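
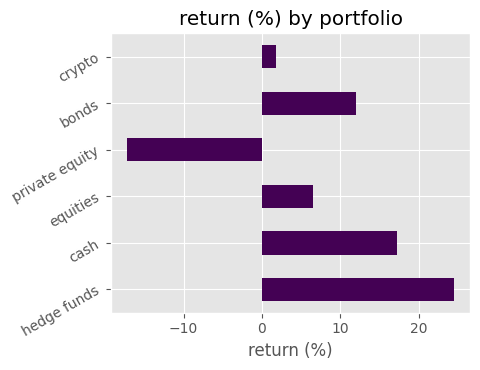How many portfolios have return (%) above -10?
Above -10: hedge funds, cash, equities, bonds, crypto.

5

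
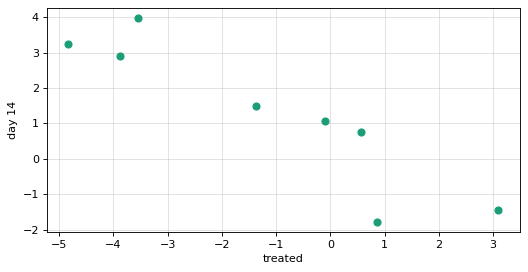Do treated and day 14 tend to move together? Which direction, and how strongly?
Points are negatively correlated; strong (|r| ≈ 0.9).

negative, strong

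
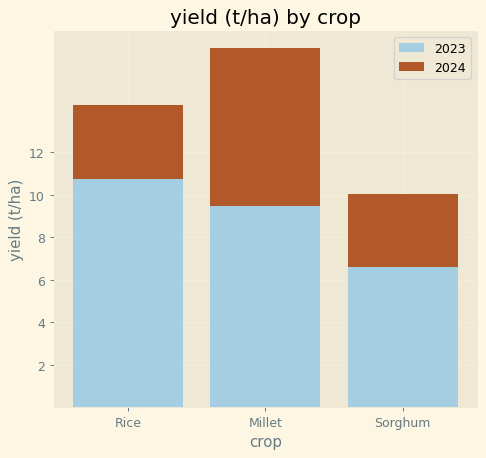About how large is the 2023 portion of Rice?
≈ 10

2023 top ≈ 10, bottom ≈ 0; segment ≈ 10.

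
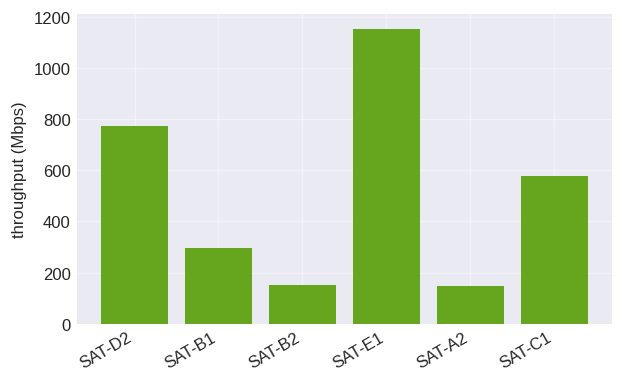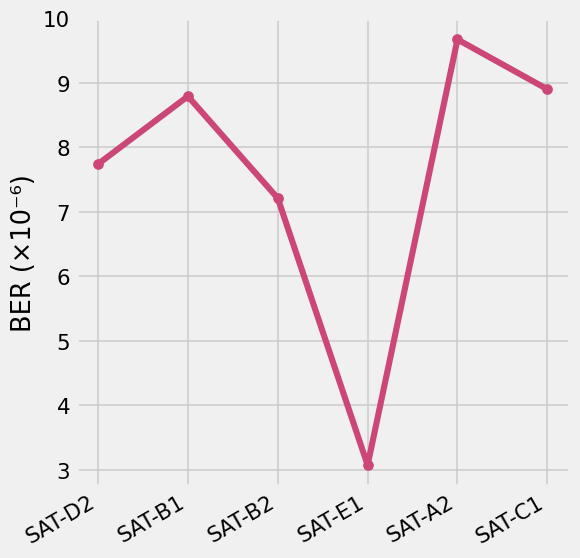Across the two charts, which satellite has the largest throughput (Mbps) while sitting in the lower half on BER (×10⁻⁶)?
Chart 2 median BER (×10⁻⁶) ≈ 8; below-median satellites: SAT-D2, SAT-B2, SAT-E1. Among those, SAT-E1 has the highest throughput (Mbps) (≈ 1200).

SAT-E1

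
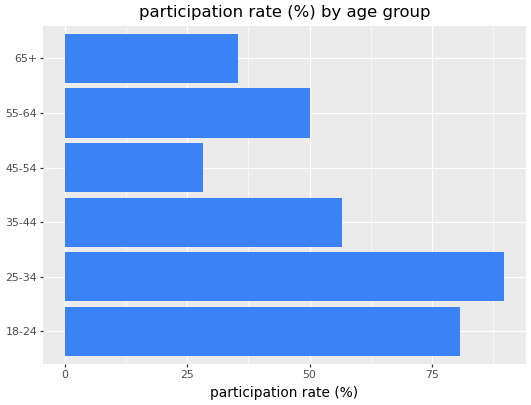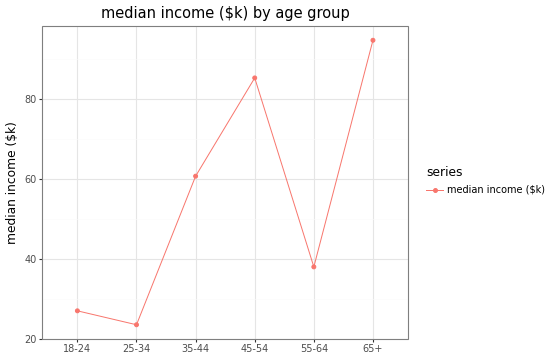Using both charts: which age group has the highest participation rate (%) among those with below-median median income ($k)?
Chart 2 median median income ($k) ≈ 50; below-median age groups: 18-24, 25-34, 55-64. Among those, 25-34 has the highest participation rate (%) (≈ 90).

25-34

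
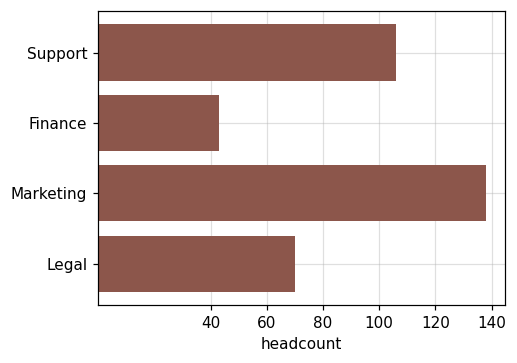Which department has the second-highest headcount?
Top 3: Marketing ≈ 140, Support ≈ 100, Legal ≈ 80.

Support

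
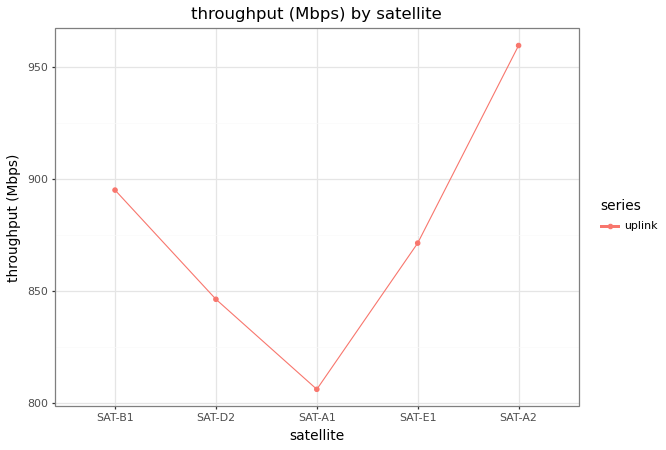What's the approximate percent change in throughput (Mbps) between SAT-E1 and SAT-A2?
SAT-E1 ≈ 880, SAT-A2 ≈ 960; (960 − 880) / 880 ≈ +9.1%.

≈ +9.1%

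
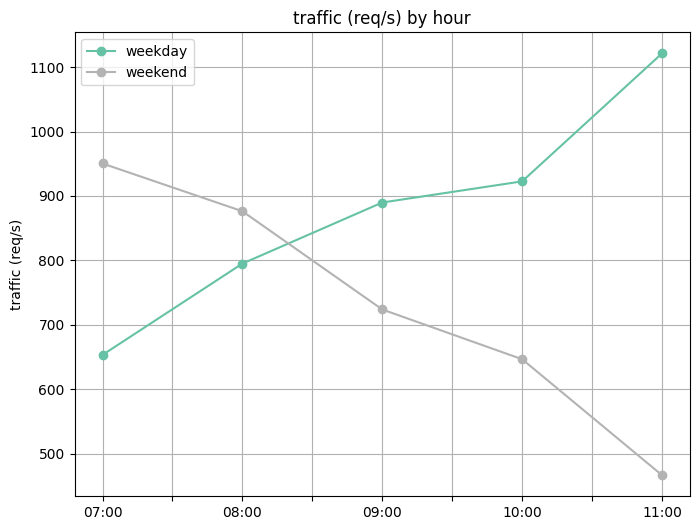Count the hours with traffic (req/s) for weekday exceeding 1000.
Above 1000: 11:00.

1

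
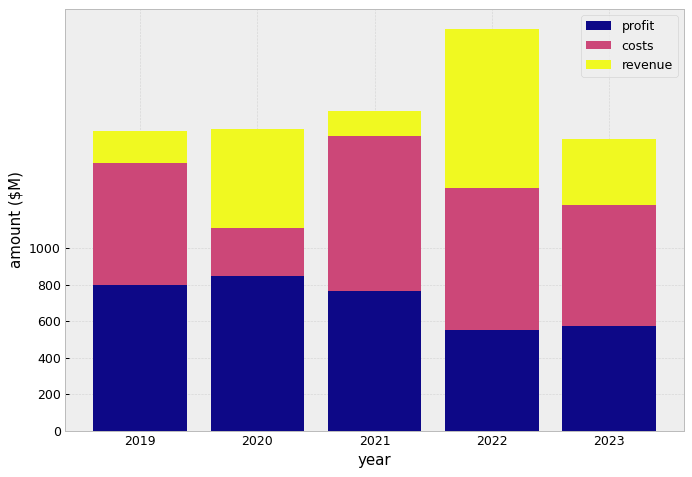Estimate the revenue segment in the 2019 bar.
revenue top ≈ 1600, bottom ≈ 1400; segment ≈ 200.

≈ 200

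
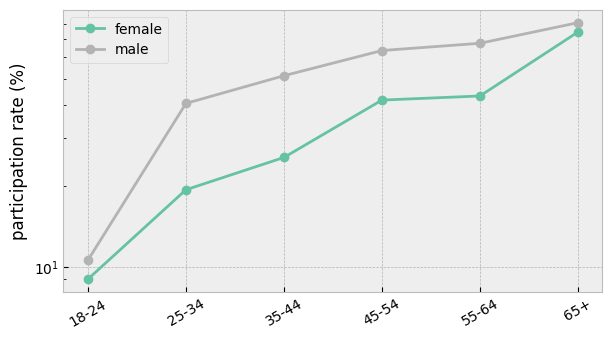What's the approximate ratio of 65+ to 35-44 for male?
≈ 1.6×

65+ ≈ 80, 35-44 ≈ 50; 80/50 ≈ 1.6.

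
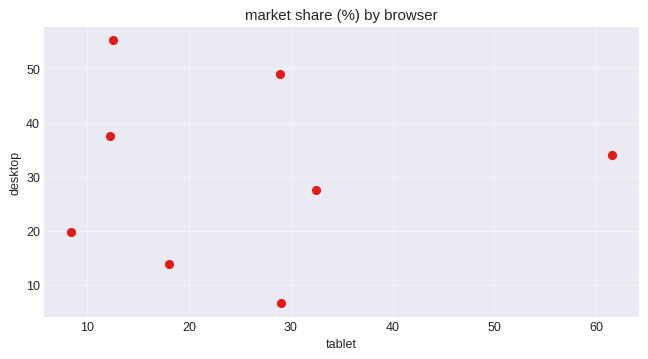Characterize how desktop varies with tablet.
no clear correlation

Points are roughly uncorrelated; weak (|r| ≈ 0.0).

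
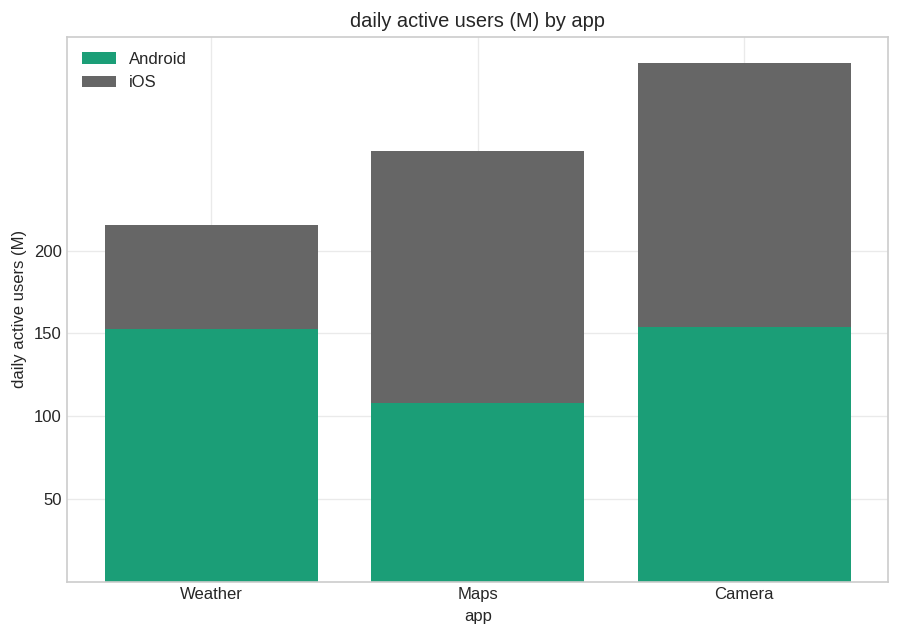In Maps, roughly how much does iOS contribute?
≈ 150

iOS top ≈ 250, bottom ≈ 100; segment ≈ 150.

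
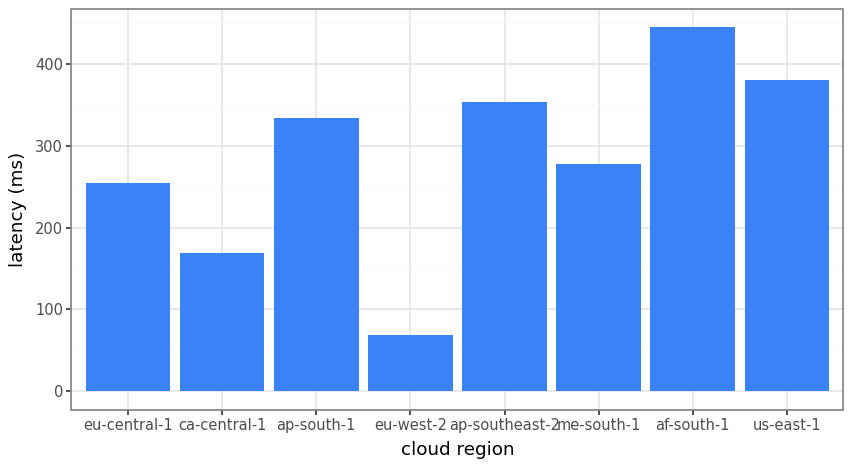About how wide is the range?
Max af-south-1 ≈ 450, min eu-west-2 ≈ 50; range ≈ 400.

≈ 400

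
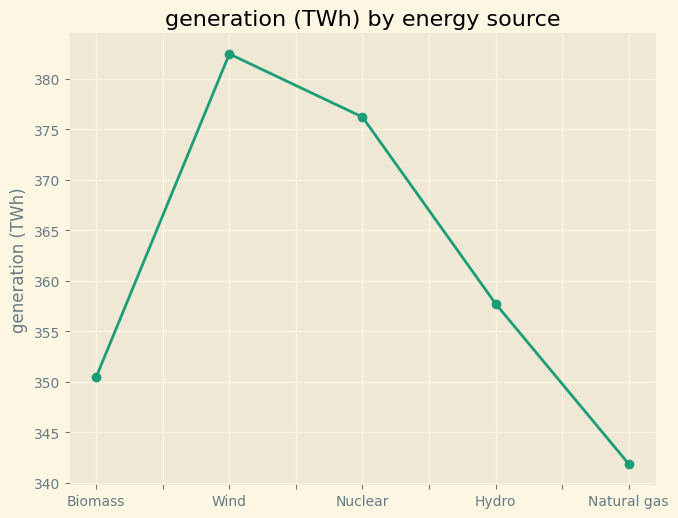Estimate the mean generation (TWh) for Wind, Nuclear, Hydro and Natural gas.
≈ 364

(380 + 375 + 360 + 340) / 4 ≈ 364.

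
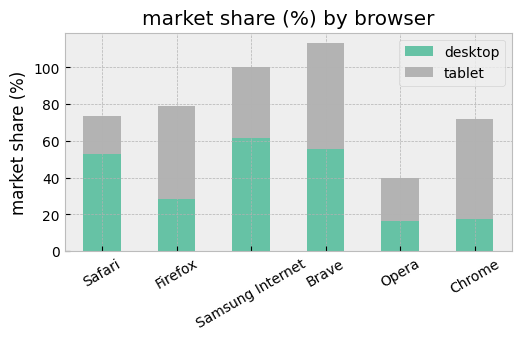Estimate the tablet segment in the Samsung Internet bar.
tablet top ≈ 100, bottom ≈ 60; segment ≈ 40.

≈ 40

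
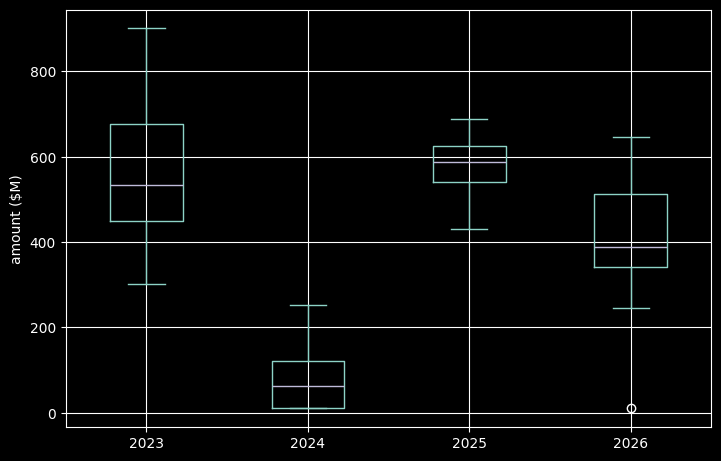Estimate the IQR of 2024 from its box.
≈ 100

Q3 ≈ 100, Q1 ≈ 0; IQR ≈ 100.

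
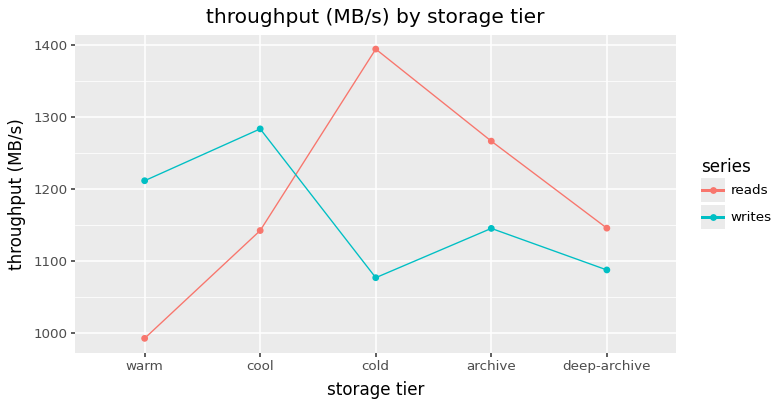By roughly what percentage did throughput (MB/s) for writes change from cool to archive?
≈ -11.5%

cool ≈ 1300, archive ≈ 1150; (1150 − 1300) / 1300 ≈ -11.5%.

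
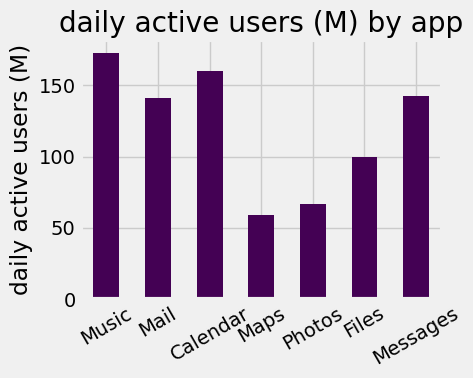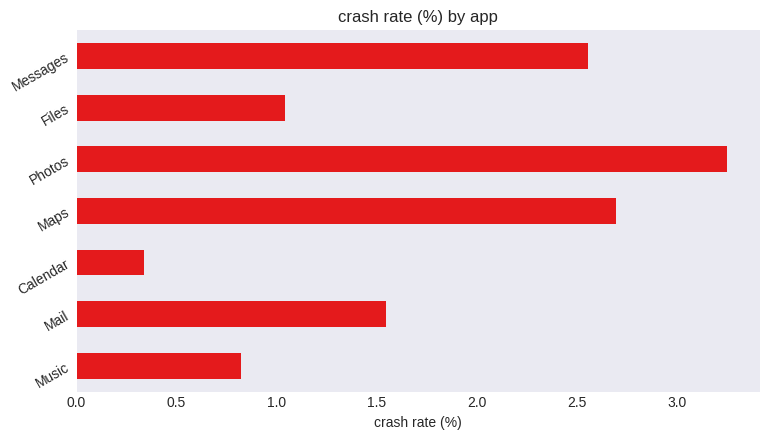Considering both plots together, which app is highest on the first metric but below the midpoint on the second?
Chart 2 median crash rate (%) ≈ 1.5; below-median apps: Music, Calendar, Files. Among those, Music has the highest daily active users (M) (≈ 180).

Music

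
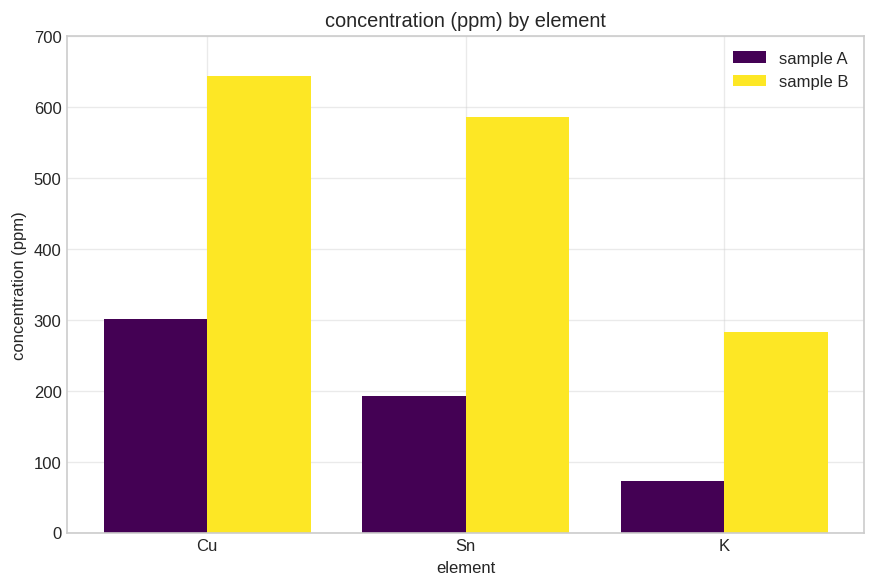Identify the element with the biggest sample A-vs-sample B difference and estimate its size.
Sn: sample A ≈ 200, sample B ≈ 600 → gap ≈ 400. Next-largest (Cu) is only ≈ 300.

Sn, ≈ 400 ppm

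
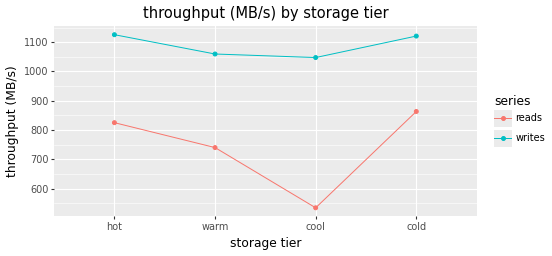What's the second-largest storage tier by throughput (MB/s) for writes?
cold

Top 3 for writes: hot ≈ 1150, cold ≈ 1100, warm ≈ 1050.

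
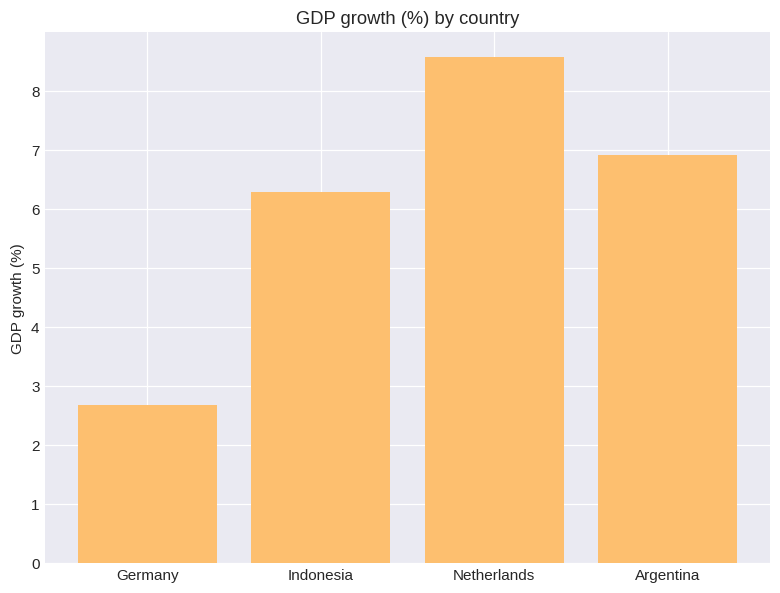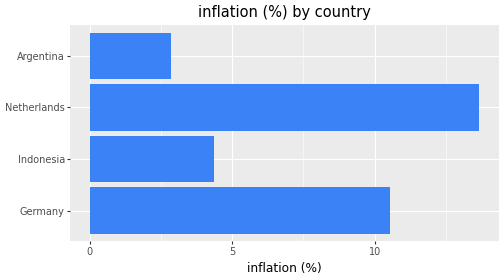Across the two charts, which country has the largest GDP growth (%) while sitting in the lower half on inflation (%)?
Chart 2 median inflation (%) ≈ 8; below-median countries: Indonesia, Argentina. Among those, Argentina has the highest GDP growth (%) (≈ 7).

Argentina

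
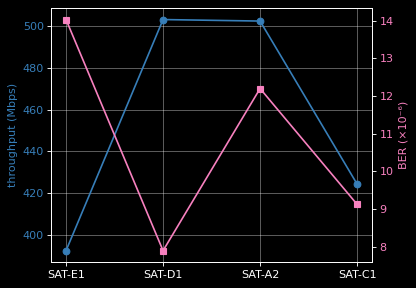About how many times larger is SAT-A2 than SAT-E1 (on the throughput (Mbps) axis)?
≈ 1.28×

SAT-A2 ≈ 500, SAT-E1 ≈ 390; 500/390 ≈ 1.28.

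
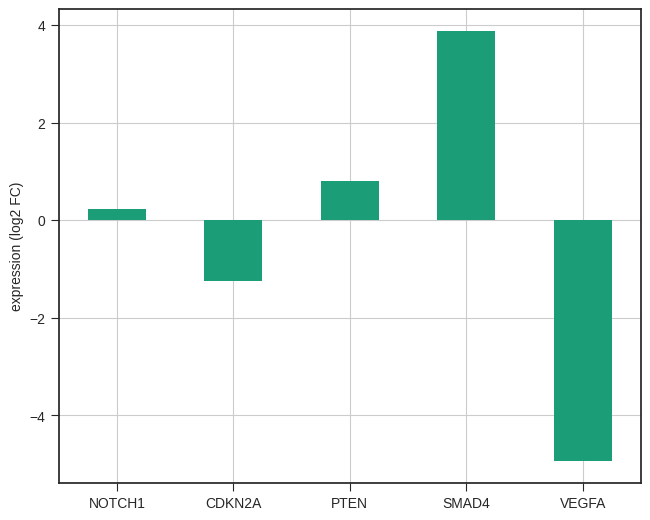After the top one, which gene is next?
PTEN

Top 3: SMAD4 ≈ 4, PTEN ≈ 1, NOTCH1 ≈ 0.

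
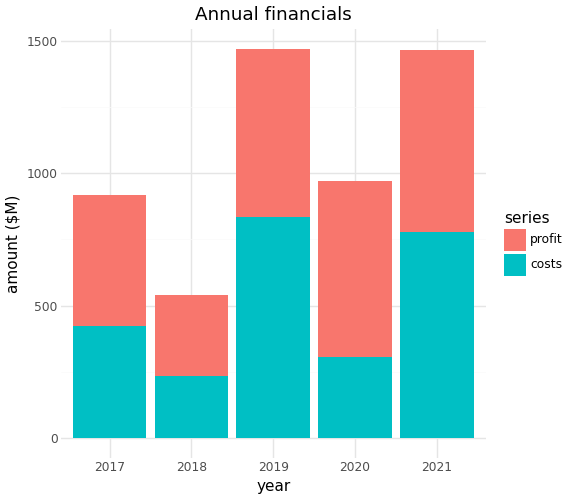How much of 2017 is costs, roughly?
costs top ≈ 400, bottom ≈ 0; segment ≈ 400.

≈ 400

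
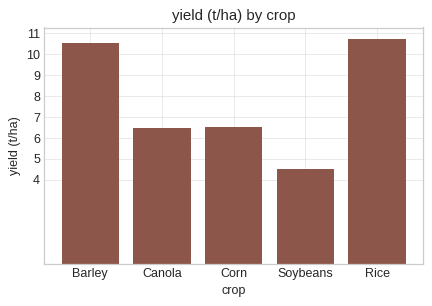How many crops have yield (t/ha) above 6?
Above 6: Barley, Canola, Corn, Rice.

4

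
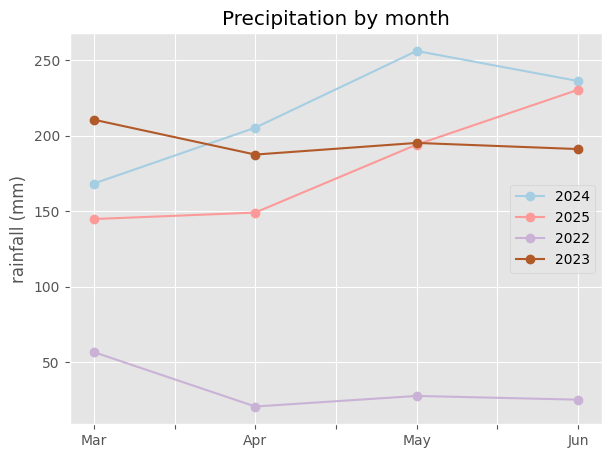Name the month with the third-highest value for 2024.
Apr

Top 4 for 2024: May ≈ 260, Jun ≈ 240, Apr ≈ 200, Mar ≈ 160.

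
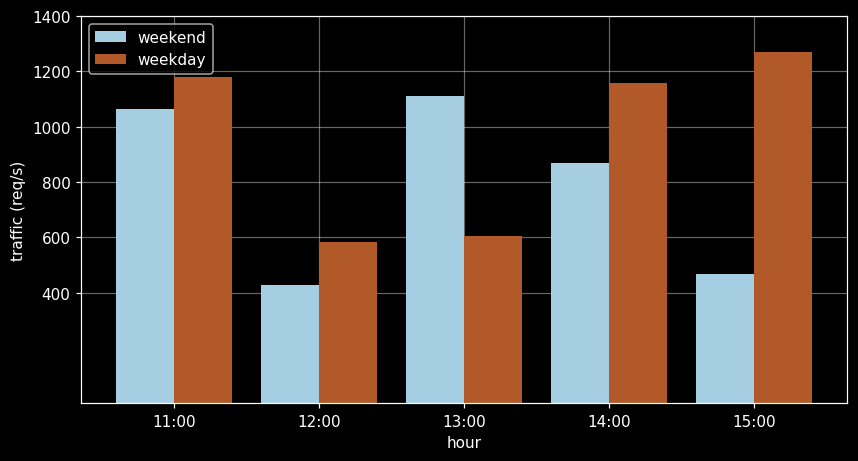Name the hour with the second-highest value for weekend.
Top 3 for weekend: 13:00 ≈ 1200, 11:00 ≈ 1000, 14:00 ≈ 800.

11:00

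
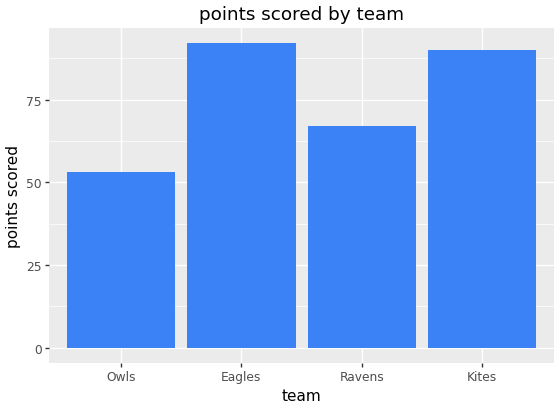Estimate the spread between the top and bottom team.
≈ 40

Max Eagles ≈ 90, min Owls ≈ 50; range ≈ 40.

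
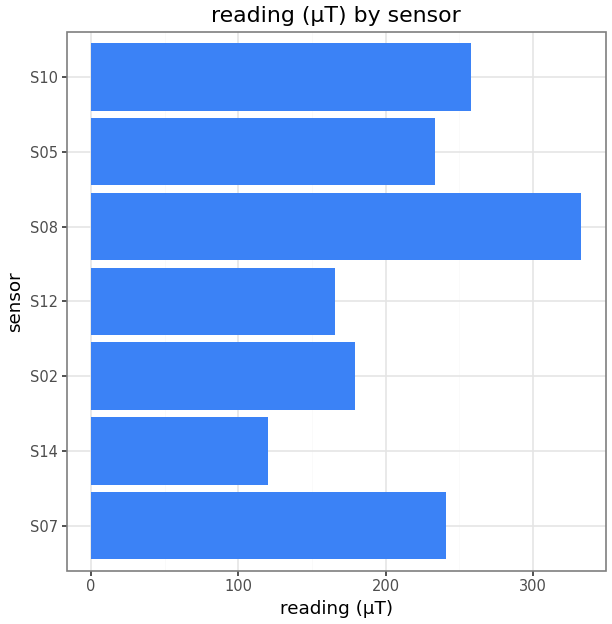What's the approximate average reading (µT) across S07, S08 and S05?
≈ 283

(250 + 350 + 250) / 3 ≈ 283.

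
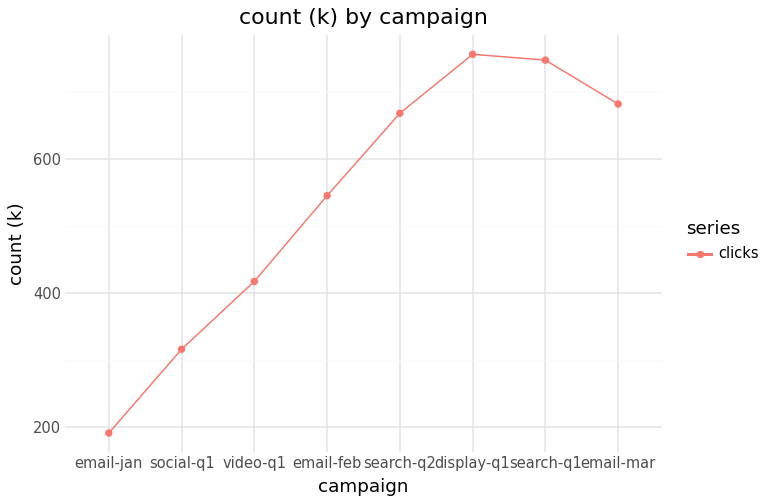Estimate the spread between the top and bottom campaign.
≈ 550

Max display-q1 ≈ 750, min email-jan ≈ 200; range ≈ 550.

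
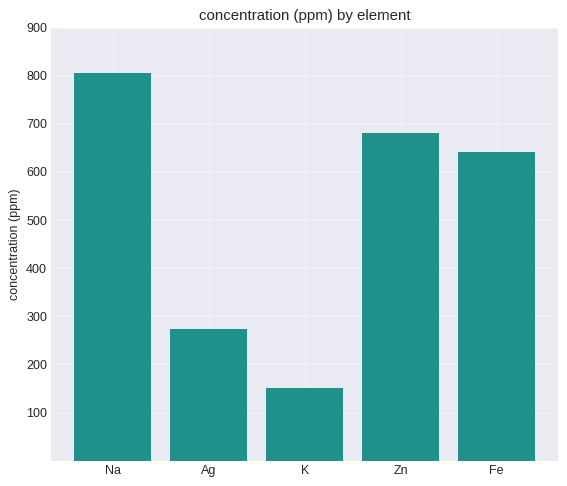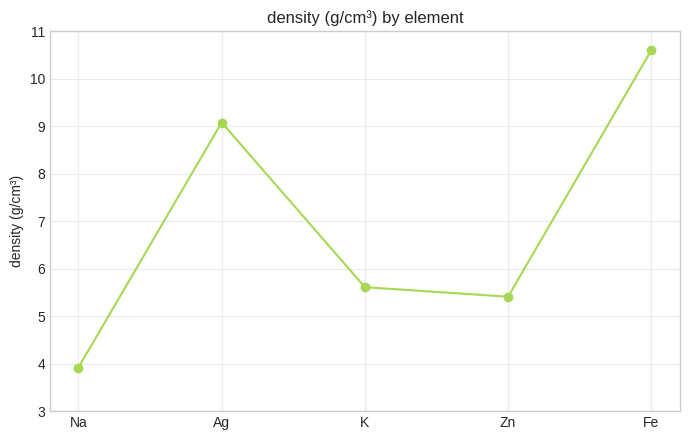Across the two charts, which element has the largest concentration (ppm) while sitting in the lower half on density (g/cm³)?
Na

Chart 2 median density (g/cm³) ≈ 6; below-median elements: Na, Zn. Among those, Na has the highest concentration (ppm) (≈ 800).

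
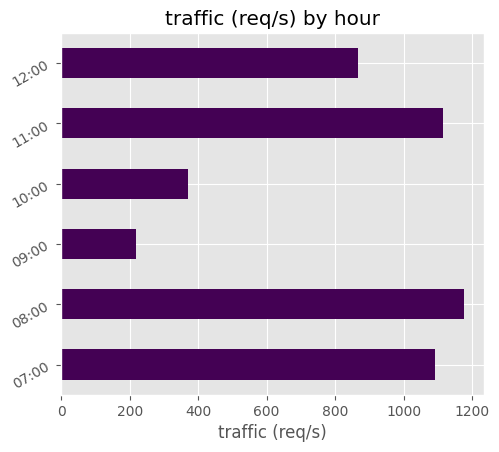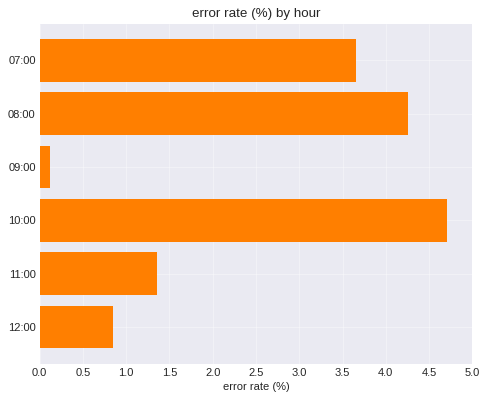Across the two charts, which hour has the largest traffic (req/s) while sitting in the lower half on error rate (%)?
Chart 2 median error rate (%) ≈ 2.5; below-median hours: 09:00, 11:00, 12:00. Among those, 11:00 has the highest traffic (req/s) (≈ 1200).

11:00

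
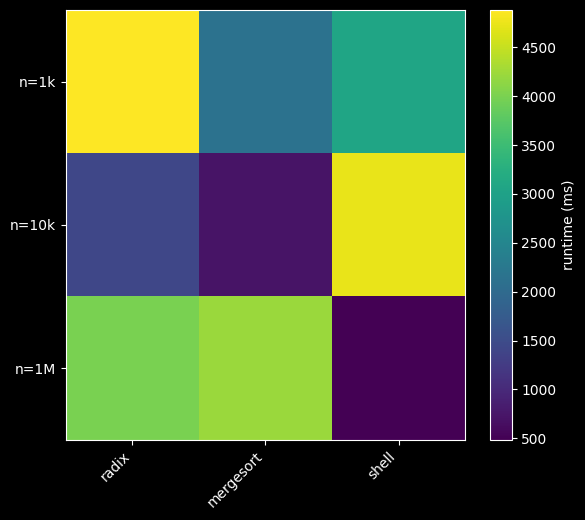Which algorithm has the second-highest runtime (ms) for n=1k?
Top 3 for n=1k: radix ≈ 5000, shell ≈ 3000, mergesort ≈ 2000.

shell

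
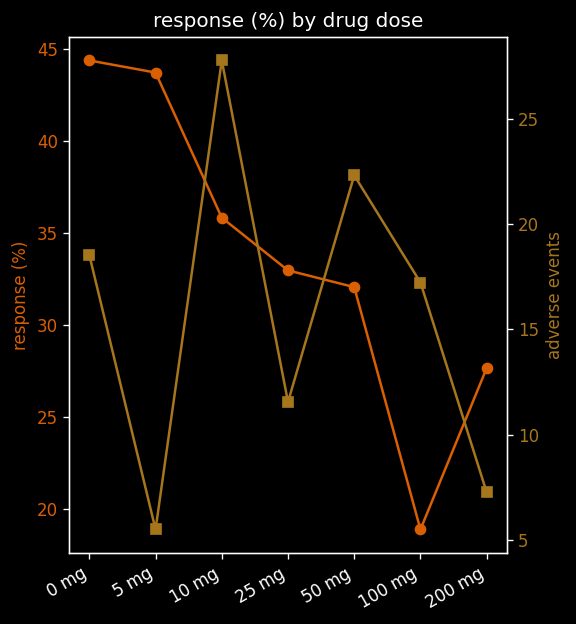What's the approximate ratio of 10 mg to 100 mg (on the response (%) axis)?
10 mg ≈ 35, 100 mg ≈ 20; 35/20 ≈ 1.75.

≈ 1.75×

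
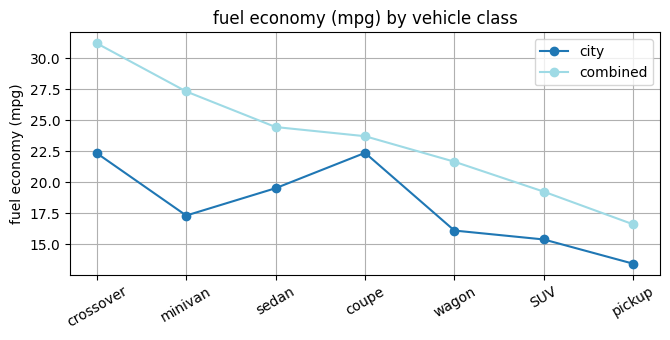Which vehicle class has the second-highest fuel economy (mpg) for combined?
Top 3 for combined: crossover ≈ 32, minivan ≈ 28, sedan ≈ 24.

minivan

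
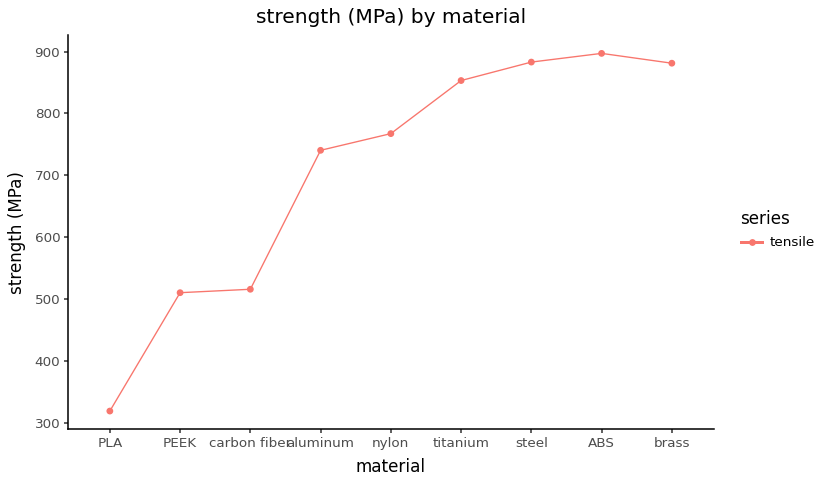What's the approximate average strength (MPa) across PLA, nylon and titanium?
≈ 633

(300 + 750 + 850) / 3 ≈ 633.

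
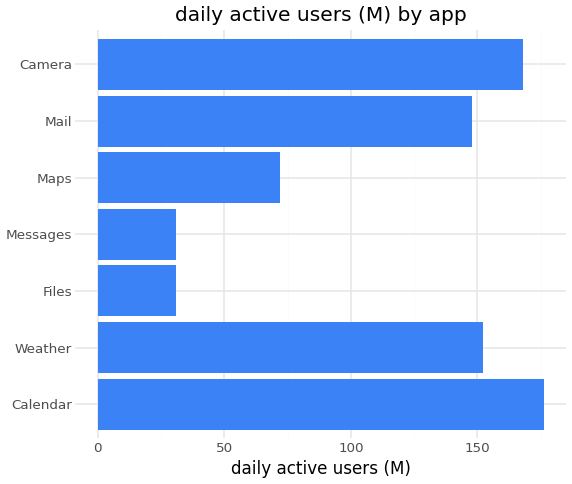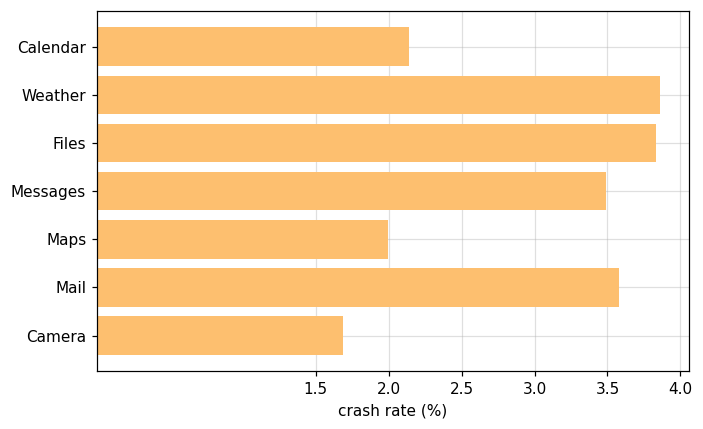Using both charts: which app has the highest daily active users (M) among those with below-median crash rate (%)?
Calendar

Chart 2 median crash rate (%) ≈ 3.5; below-median apps: Calendar, Maps, Camera. Among those, Calendar has the highest daily active users (M) (≈ 180).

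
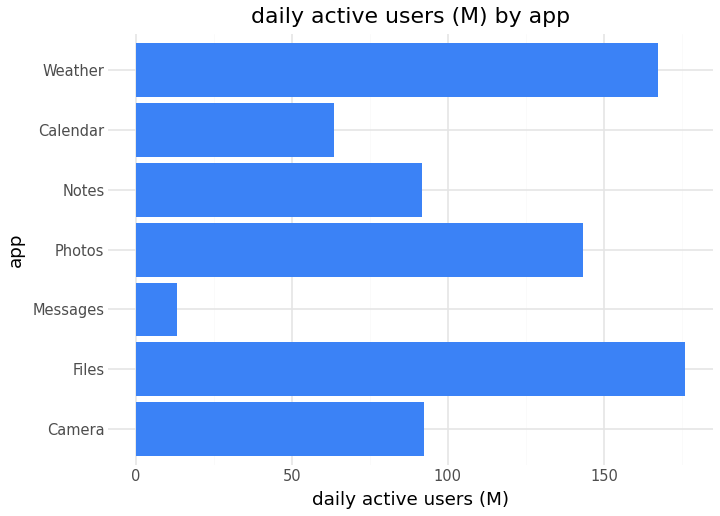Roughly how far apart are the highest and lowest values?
Max Files ≈ 180, min Messages ≈ 20; range ≈ 160.

≈ 160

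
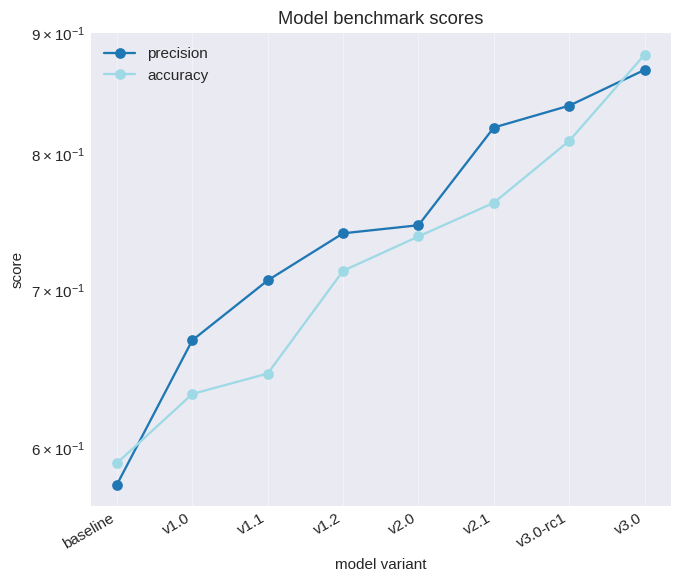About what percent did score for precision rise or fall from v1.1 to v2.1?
≈ +14.3%

v1.1 ≈ 0.70, v2.1 ≈ 0.80; (0.80 − 0.70) / 0.70 ≈ +14.3%.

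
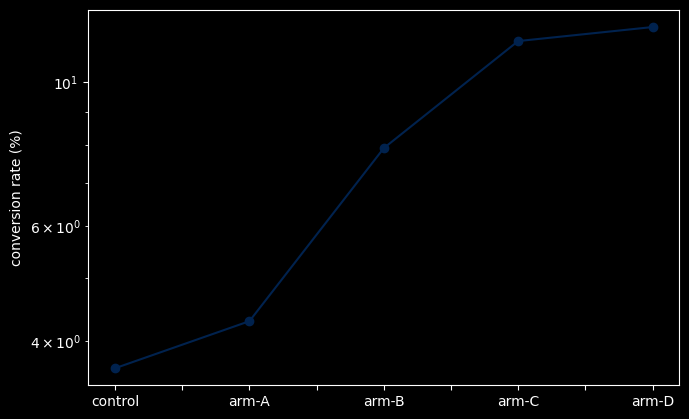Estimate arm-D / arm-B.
arm-D ≈ 12, arm-B ≈ 8; 12/8 ≈ 1.5.

≈ 1.5×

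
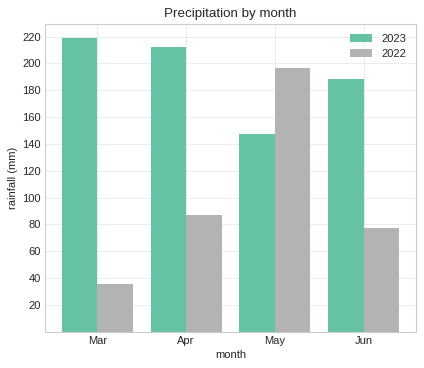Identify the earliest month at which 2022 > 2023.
May

Apr: 2022 ≈ 80 vs 2023 ≈ 220 (not yet); May: 2022 ≈ 200 vs 2023 ≈ 140 (first crossover).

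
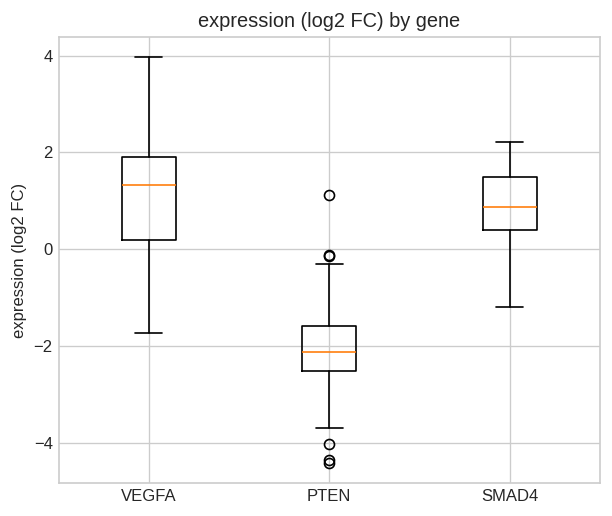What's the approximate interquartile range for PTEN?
≈ 1.0

Q3 ≈ -1.5, Q1 ≈ -2.5; IQR ≈ 1.0.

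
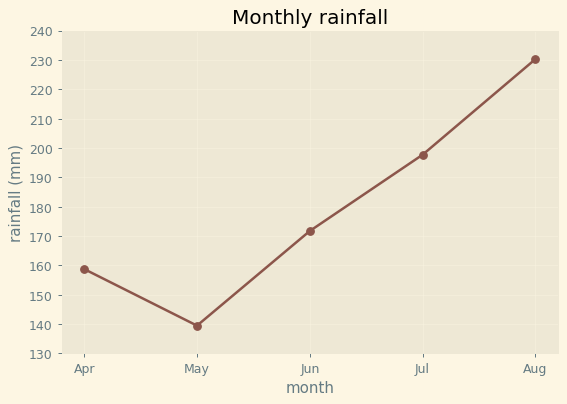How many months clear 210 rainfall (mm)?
1

Above 210: Aug.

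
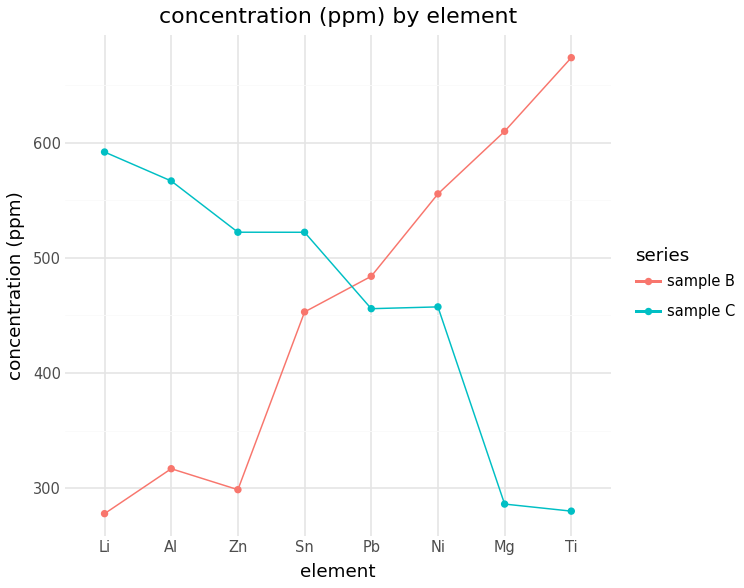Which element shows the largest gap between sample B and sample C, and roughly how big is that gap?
Ti, ≈ 350 ppm

Ti: sample B ≈ 650, sample C ≈ 300 → gap ≈ 350. Next-largest (Mg) is only ≈ 300.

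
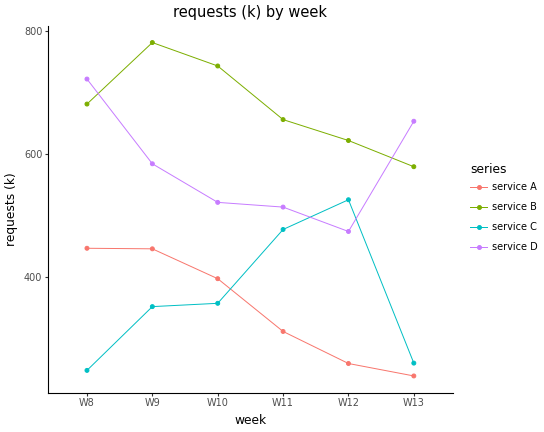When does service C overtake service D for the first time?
W12

W11: service C ≈ 500 vs service D ≈ 500 (not yet); W12: service C ≈ 550 vs service D ≈ 450 (first crossover).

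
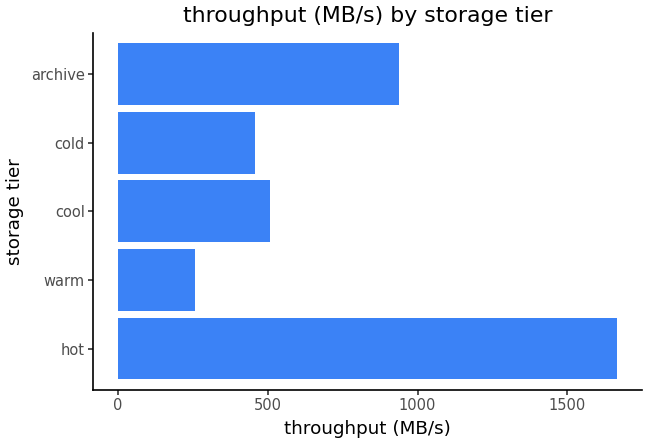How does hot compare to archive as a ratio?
≈ 1.6×

hot ≈ 1600, archive ≈ 1000; 1600/1000 ≈ 1.6.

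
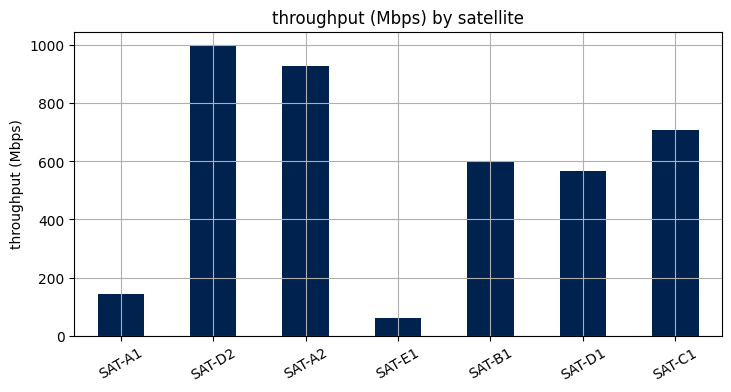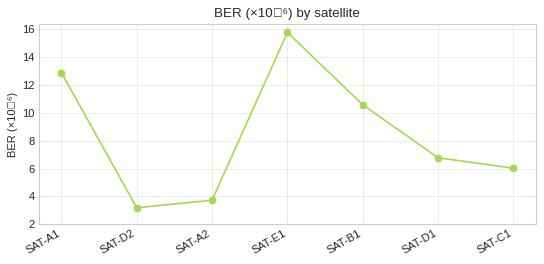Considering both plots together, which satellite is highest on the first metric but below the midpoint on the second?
SAT-D2

Chart 2 median BER (×10⁻⁶) ≈ 6; below-median satellites: SAT-D2, SAT-A2, SAT-C1. Among those, SAT-D2 has the highest throughput (Mbps) (≈ 1000).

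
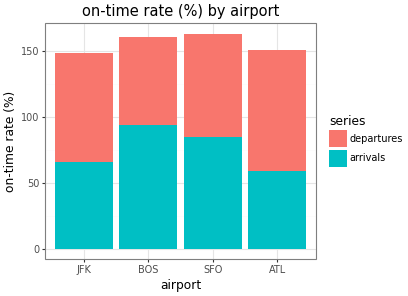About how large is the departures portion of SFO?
departures top ≈ 160, bottom ≈ 80; segment ≈ 80.

≈ 80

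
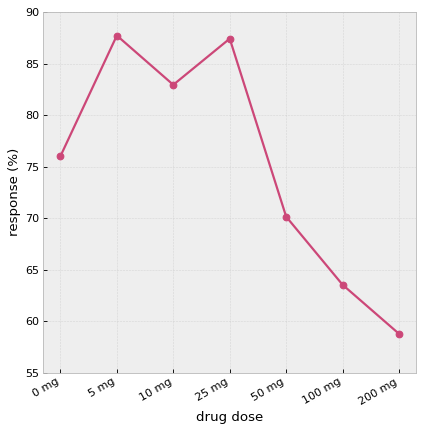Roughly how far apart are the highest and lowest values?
Max 5 mg ≈ 90, min 200 mg ≈ 60; range ≈ 30.

≈ 30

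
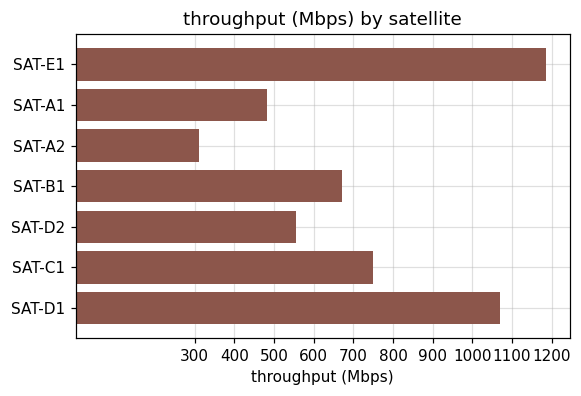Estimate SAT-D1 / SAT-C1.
SAT-D1 ≈ 1100, SAT-C1 ≈ 700; 1100/700 ≈ 1.57.

≈ 1.57×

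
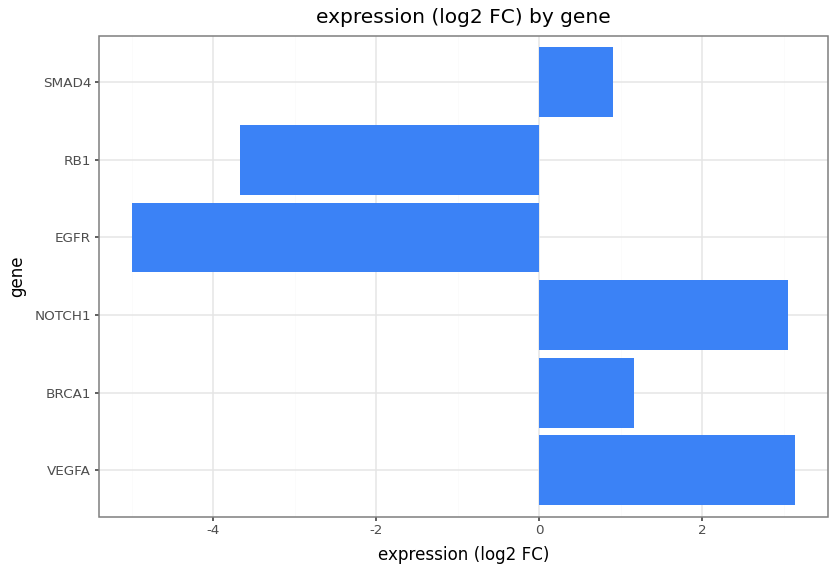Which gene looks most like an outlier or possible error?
EGFR ≈ -5; the rest sit between ≈ -4 and ≈ 3.

EGFR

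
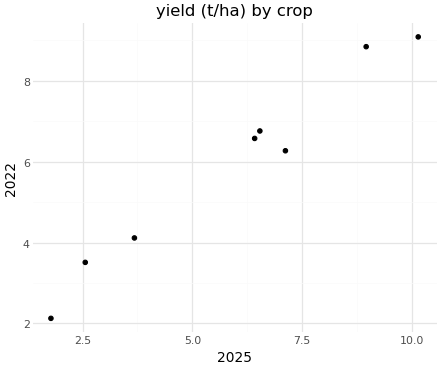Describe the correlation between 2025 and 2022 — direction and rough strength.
positive, strong

Points are positively correlated; strong (|r| ≈ 1.0).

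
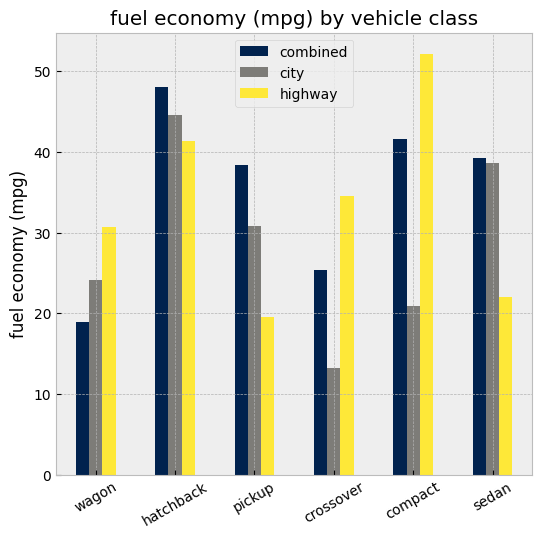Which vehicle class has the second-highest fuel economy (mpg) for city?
Top 3 for city: hatchback ≈ 45, sedan ≈ 40, pickup ≈ 30.

sedan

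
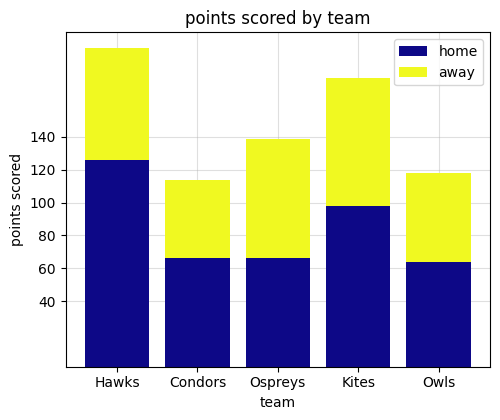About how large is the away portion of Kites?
≈ 80

away top ≈ 180, bottom ≈ 100; segment ≈ 80.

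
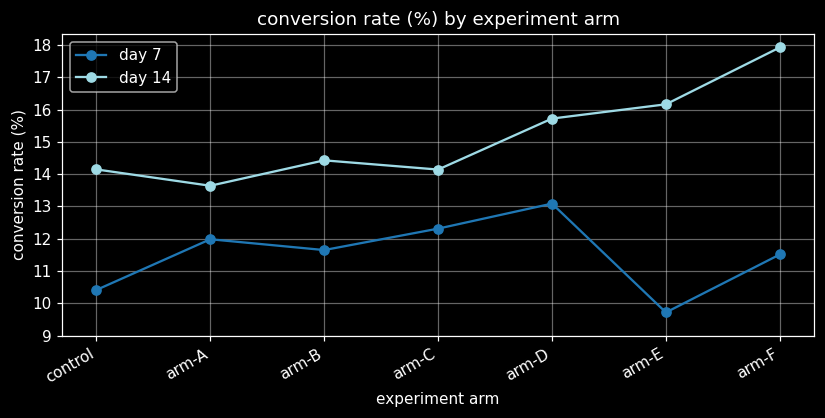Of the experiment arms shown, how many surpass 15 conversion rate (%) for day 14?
3

Above 15: arm-D, arm-E, arm-F.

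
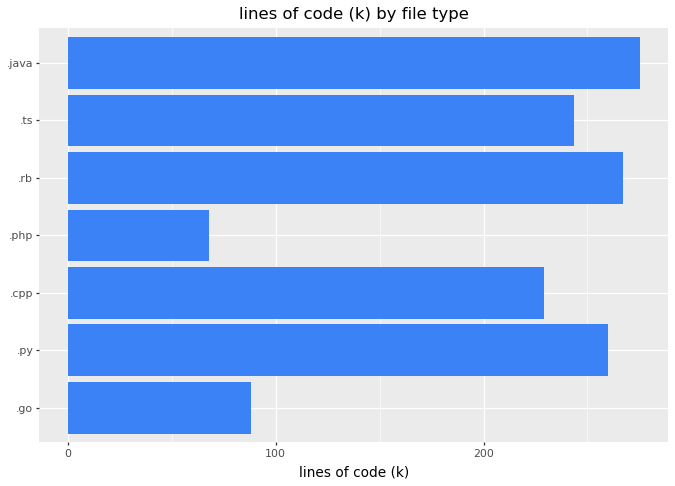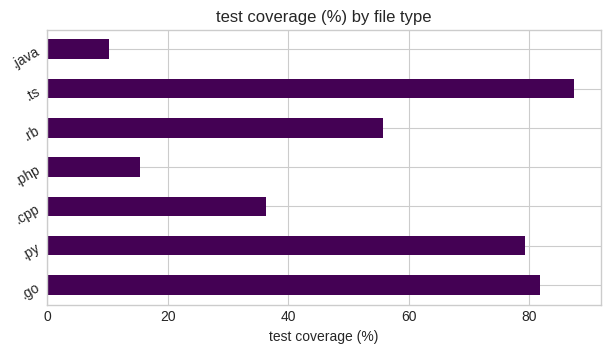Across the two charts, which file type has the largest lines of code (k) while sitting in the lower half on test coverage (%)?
Chart 2 median test coverage (%) ≈ 60; below-median file types: .cpp, .php, .java. Among those, .java has the highest lines of code (k) (≈ 300).

.java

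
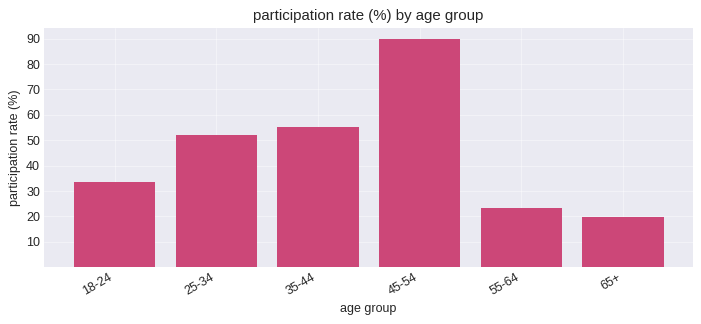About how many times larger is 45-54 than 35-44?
≈ 1.5×

45-54 ≈ 90, 35-44 ≈ 60; 90/60 ≈ 1.5.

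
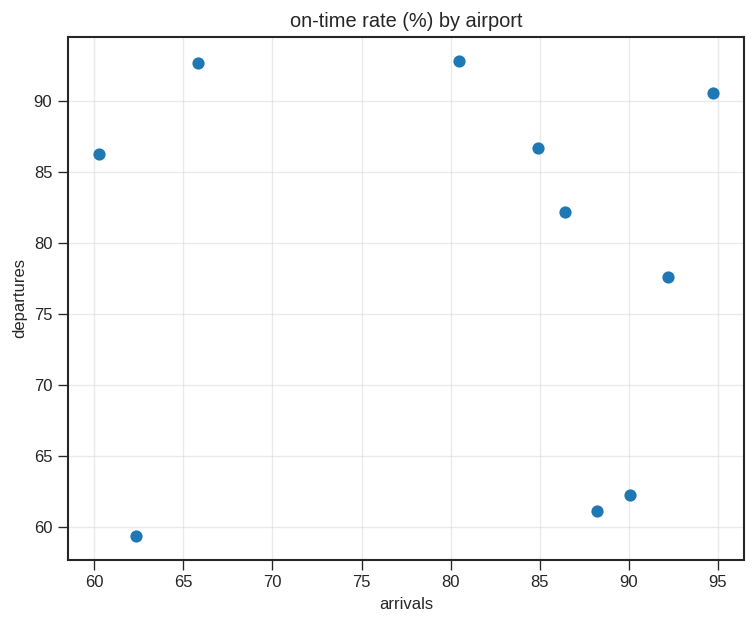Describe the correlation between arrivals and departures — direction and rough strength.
no clear correlation

Points are roughly uncorrelated; weak (|r| ≈ 0.1).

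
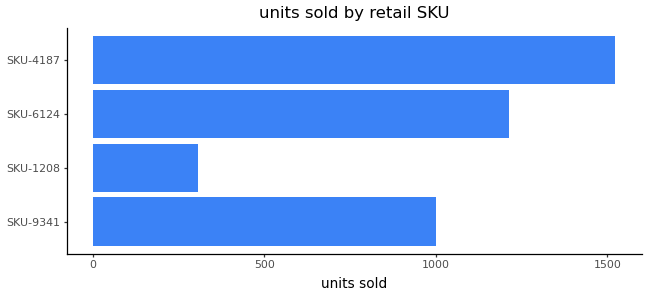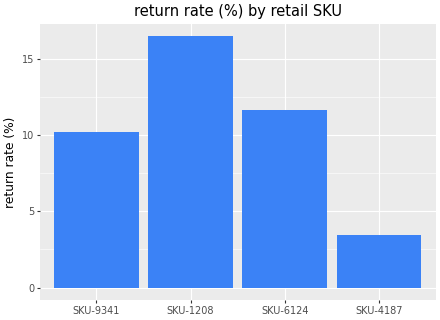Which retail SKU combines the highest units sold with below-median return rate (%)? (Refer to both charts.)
SKU-4187

Chart 2 median return rate (%) ≈ 10; below-median retail SKUs: SKU-9341, SKU-4187. Among those, SKU-4187 has the highest units sold (≈ 1600).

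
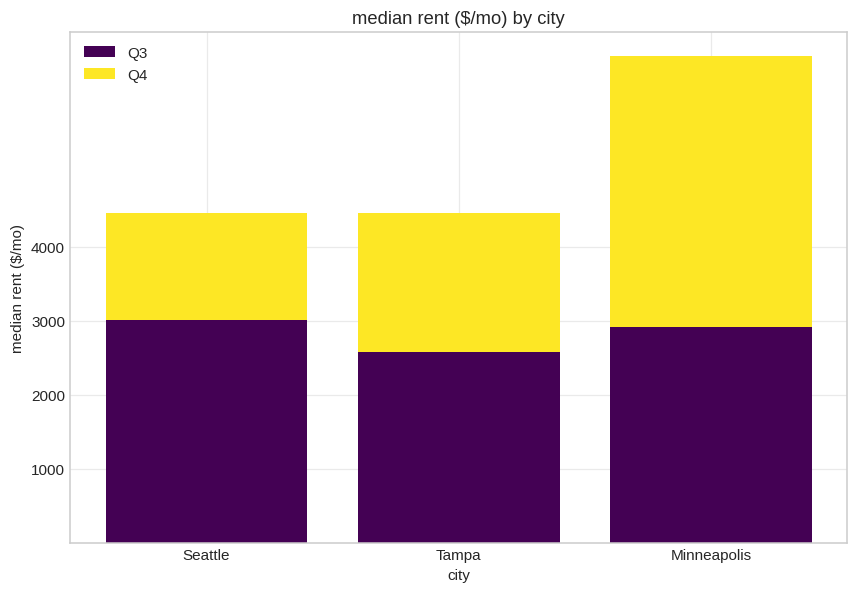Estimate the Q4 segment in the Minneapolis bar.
≈ 4000

Q4 top ≈ 7000, bottom ≈ 3000; segment ≈ 4000.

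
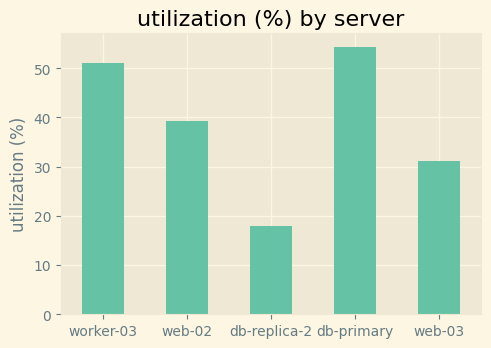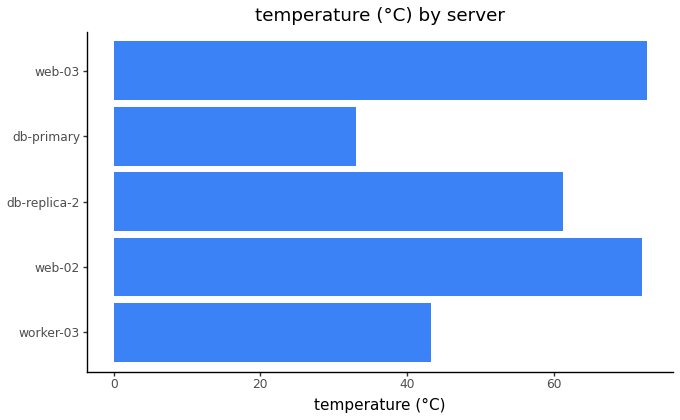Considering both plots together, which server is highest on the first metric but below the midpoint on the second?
Chart 2 median temperature (°C) ≈ 60; below-median servers: worker-03, db-primary. Among those, db-primary has the highest utilization (%) (≈ 55).

db-primary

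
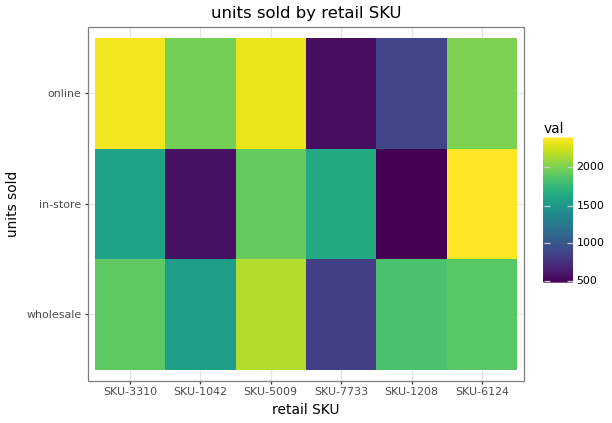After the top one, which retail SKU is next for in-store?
SKU-5009

Top 3 for in-store: SKU-6124 ≈ 2400, SKU-5009 ≈ 2000, SKU-7733 ≈ 1600.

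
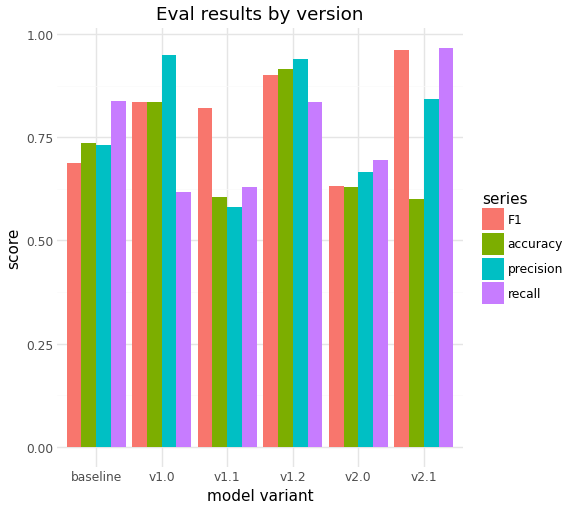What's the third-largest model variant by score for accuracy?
Top 4 for accuracy: v1.2 ≈ 0.9, v1.0 ≈ 0.8, baseline ≈ 0.7, v2.0 ≈ 0.6.

baseline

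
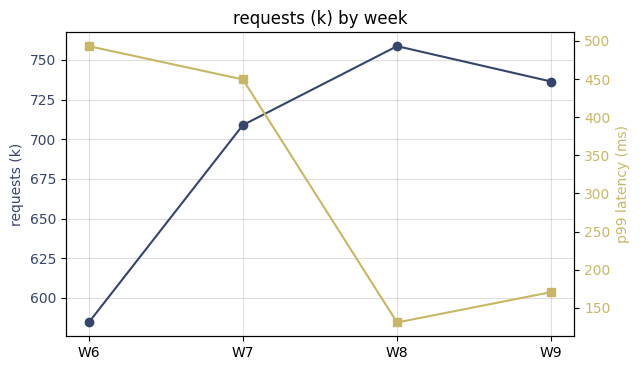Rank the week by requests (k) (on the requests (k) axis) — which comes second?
Top 3 (on the requests (k) axis): W8 ≈ 760, W9 ≈ 740, W7 ≈ 700.

W9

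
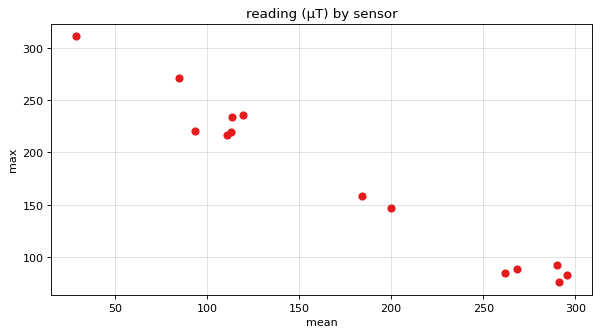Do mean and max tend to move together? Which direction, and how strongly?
negative, strong

Points are negatively correlated; strong (|r| ≈ 1.0).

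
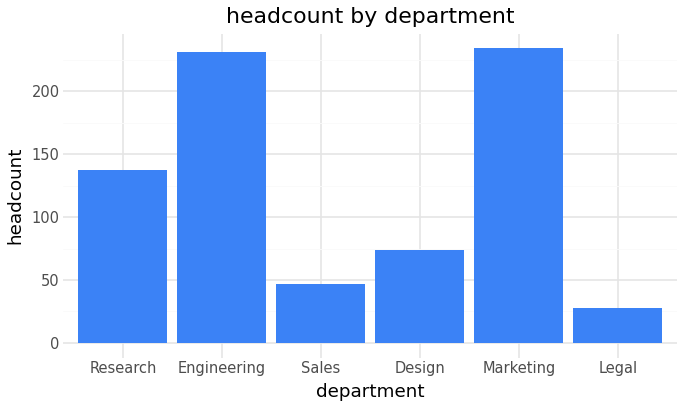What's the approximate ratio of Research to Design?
≈ 1.75×

Research ≈ 140, Design ≈ 80; 140/80 ≈ 1.75.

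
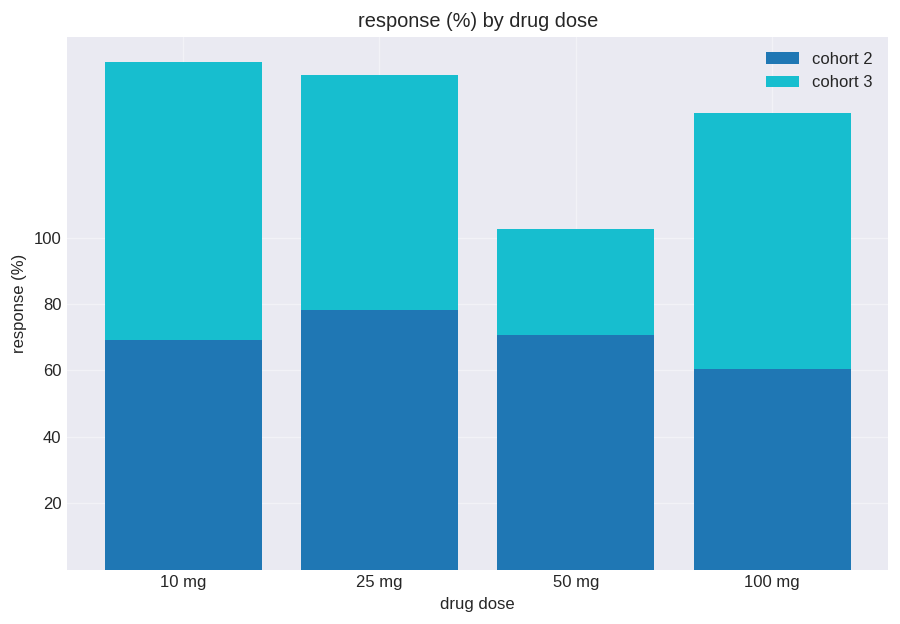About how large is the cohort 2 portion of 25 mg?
≈ 80

cohort 2 top ≈ 80, bottom ≈ 0; segment ≈ 80.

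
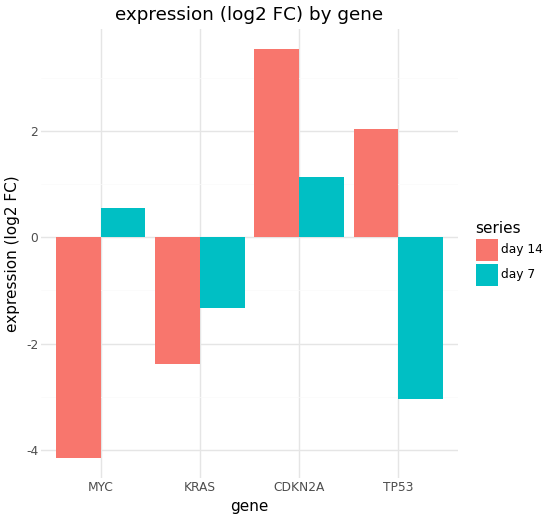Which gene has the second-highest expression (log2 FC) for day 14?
Top 3 for day 14: CDKN2A ≈ 4, TP53 ≈ 2, KRAS ≈ -2.

TP53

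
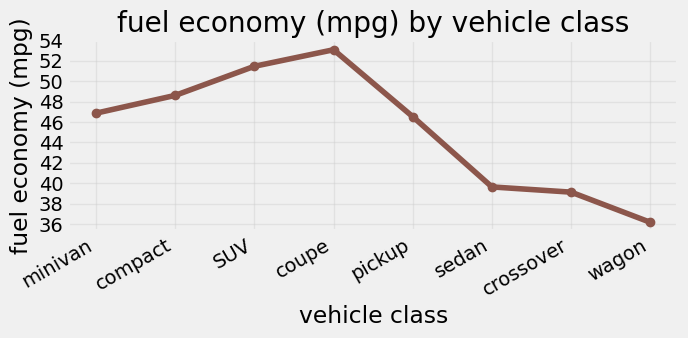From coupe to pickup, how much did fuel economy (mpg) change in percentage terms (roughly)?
coupe ≈ 54, pickup ≈ 46; (46 − 54) / 54 ≈ -14.8%.

≈ -14.8%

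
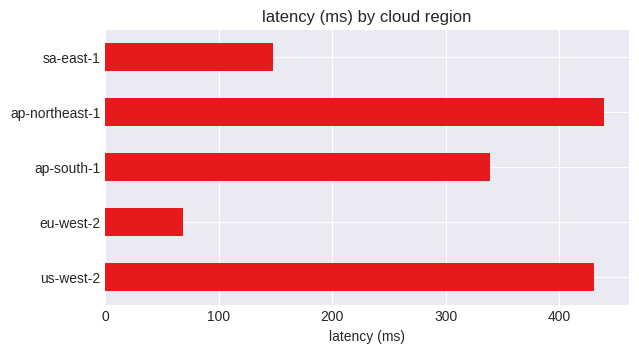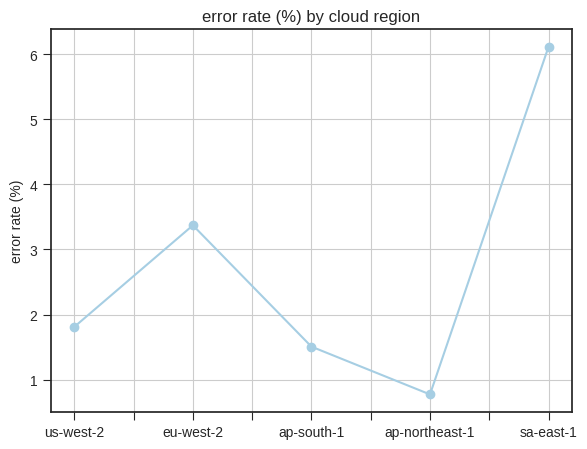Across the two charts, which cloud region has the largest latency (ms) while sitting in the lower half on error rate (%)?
Chart 2 median error rate (%) ≈ 2; below-median cloud regions: ap-south-1, ap-northeast-1. Among those, ap-northeast-1 has the highest latency (ms) (≈ 450).

ap-northeast-1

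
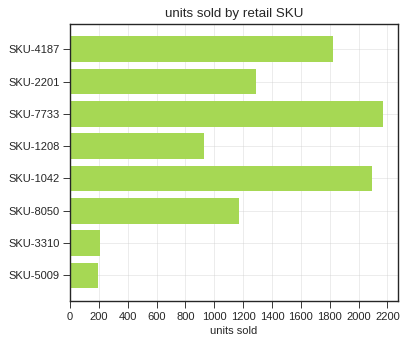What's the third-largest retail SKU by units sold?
Top 4: SKU-7733 ≈ 2200, SKU-1042 ≈ 2000, SKU-4187 ≈ 1800, SKU-2201 ≈ 1200.

SKU-4187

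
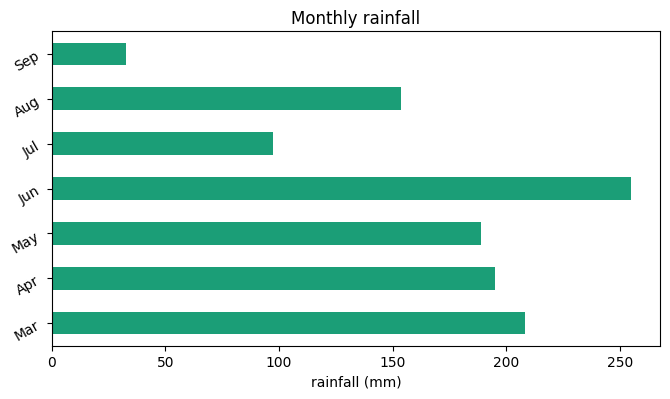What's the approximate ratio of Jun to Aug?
≈ 1.67×

Jun ≈ 250, Aug ≈ 150; 250/150 ≈ 1.67.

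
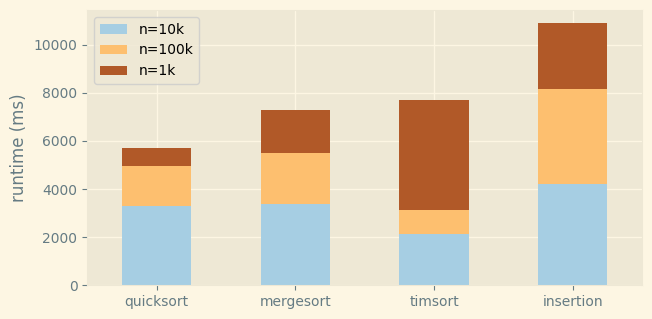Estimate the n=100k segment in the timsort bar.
n=100k top ≈ 3000, bottom ≈ 2000; segment ≈ 1000.

≈ 1000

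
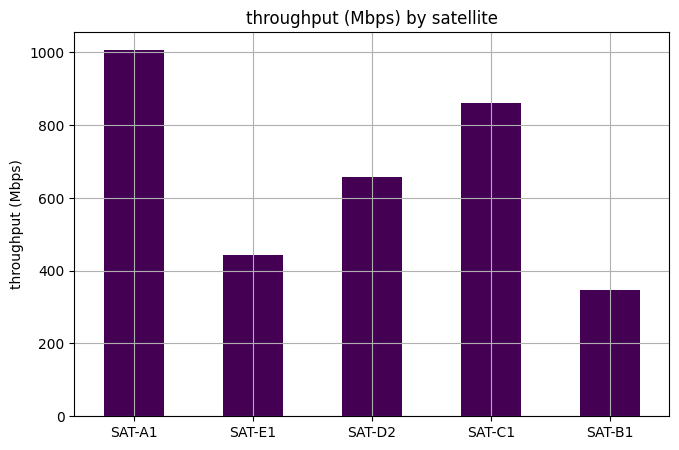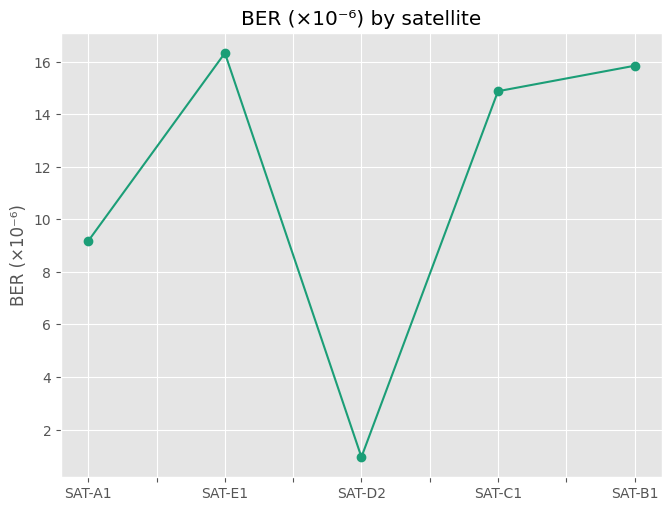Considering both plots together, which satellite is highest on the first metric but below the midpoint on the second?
Chart 2 median BER (×10⁻⁶) ≈ 14; below-median satellites: SAT-A1, SAT-D2. Among those, SAT-A1 has the highest throughput (Mbps) (≈ 1000).

SAT-A1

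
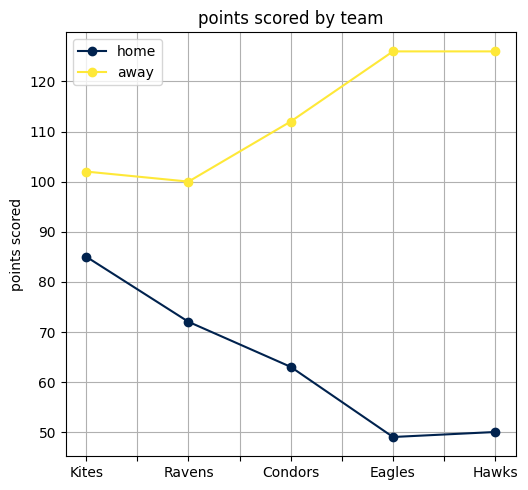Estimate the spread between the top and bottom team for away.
Max Eagles ≈ 130, min Ravens ≈ 100; range ≈ 30.

≈ 30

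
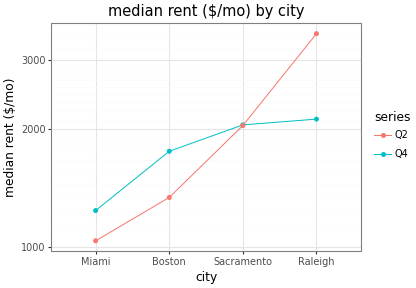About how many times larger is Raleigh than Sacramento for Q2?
Raleigh ≈ 3500, Sacramento ≈ 2000; 3500/2000 ≈ 1.75.

≈ 1.75×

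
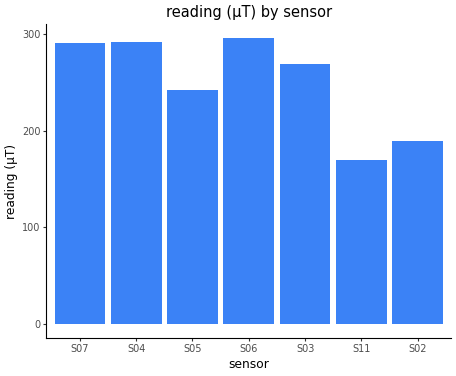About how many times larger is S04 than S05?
≈ 1.2×

S04 ≈ 300, S05 ≈ 250; 300/250 ≈ 1.2.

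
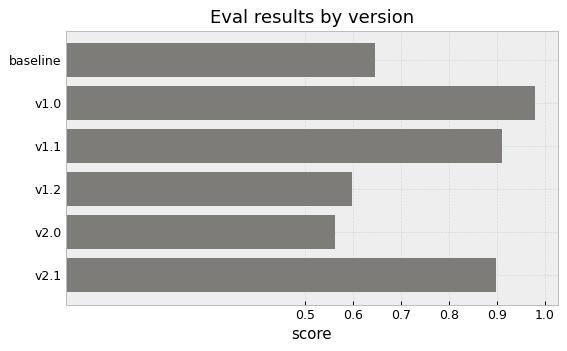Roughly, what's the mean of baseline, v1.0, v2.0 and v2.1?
(0.6 + 1.0 + 0.6 + 0.9) / 4 ≈ 0.78.

≈ 0.78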